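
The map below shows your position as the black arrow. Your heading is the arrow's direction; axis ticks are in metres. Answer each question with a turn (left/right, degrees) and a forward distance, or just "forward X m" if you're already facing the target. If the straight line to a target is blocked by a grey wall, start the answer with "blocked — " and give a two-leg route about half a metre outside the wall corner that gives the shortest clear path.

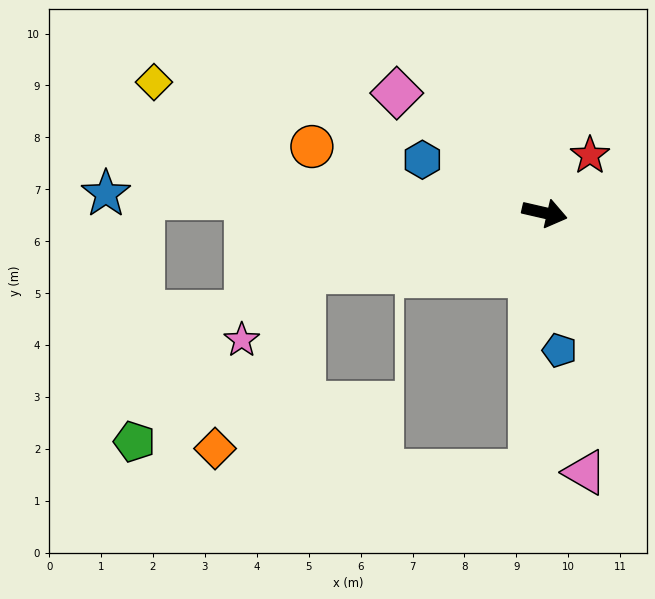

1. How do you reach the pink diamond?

turn left 154°, forward 3.7 m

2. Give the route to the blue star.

turn right 170°, forward 8.5 m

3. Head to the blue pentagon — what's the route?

turn right 71°, forward 2.7 m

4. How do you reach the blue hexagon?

turn left 169°, forward 2.6 m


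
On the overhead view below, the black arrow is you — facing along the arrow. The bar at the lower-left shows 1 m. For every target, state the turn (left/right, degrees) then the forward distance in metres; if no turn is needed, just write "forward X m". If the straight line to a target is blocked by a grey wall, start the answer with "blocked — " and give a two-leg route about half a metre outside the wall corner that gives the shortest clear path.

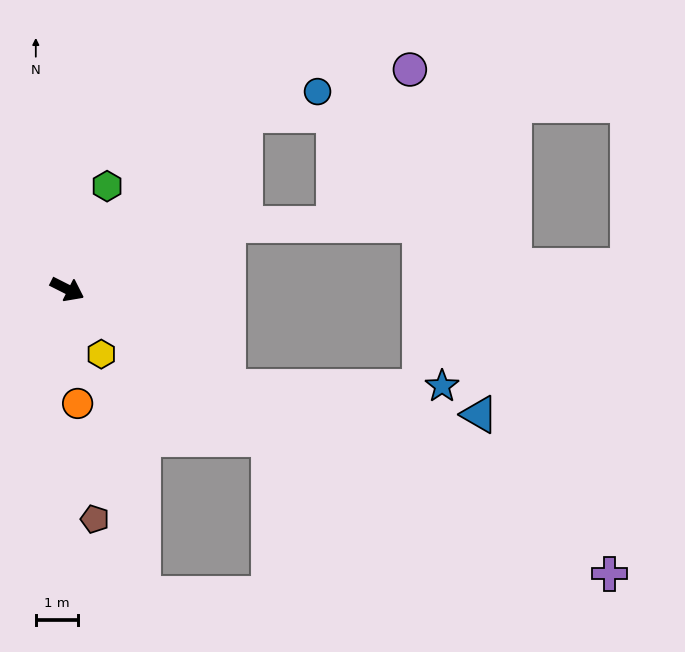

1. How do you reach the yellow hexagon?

turn right 36°, forward 1.7 m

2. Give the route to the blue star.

blocked — turn right 5°, forward 4.5 m, then turn left 32°, forward 5.1 m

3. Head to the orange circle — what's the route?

turn right 58°, forward 2.7 m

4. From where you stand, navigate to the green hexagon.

turn left 96°, forward 2.6 m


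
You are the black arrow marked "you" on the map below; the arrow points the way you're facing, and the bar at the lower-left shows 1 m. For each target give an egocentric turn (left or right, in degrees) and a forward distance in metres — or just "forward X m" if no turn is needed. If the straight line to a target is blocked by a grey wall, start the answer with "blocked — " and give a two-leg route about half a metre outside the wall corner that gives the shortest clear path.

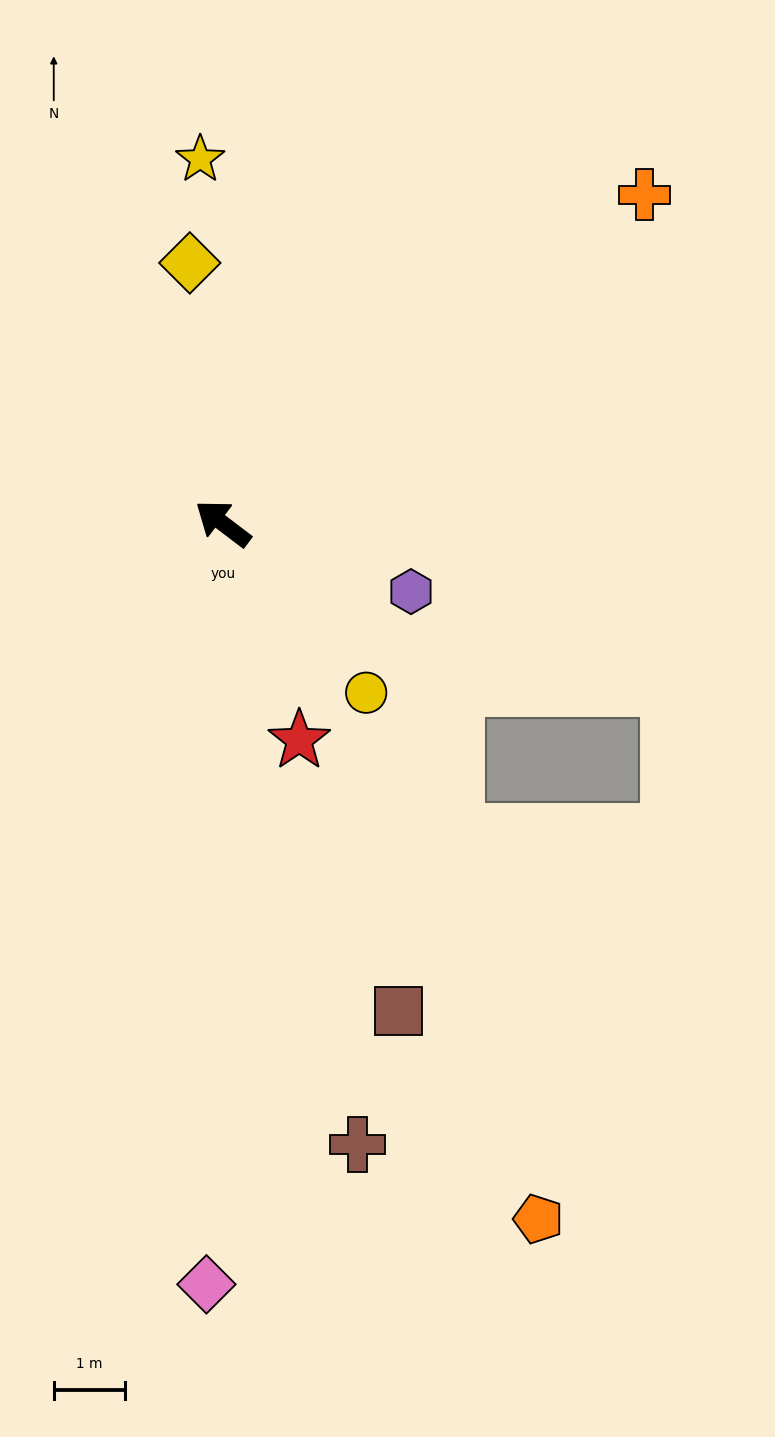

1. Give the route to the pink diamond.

turn left 126°, forward 10.7 m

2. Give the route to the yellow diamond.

turn right 46°, forward 3.7 m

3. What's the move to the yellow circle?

turn left 167°, forward 3.1 m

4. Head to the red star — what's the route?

turn left 147°, forward 3.2 m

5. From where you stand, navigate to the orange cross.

turn right 105°, forward 7.5 m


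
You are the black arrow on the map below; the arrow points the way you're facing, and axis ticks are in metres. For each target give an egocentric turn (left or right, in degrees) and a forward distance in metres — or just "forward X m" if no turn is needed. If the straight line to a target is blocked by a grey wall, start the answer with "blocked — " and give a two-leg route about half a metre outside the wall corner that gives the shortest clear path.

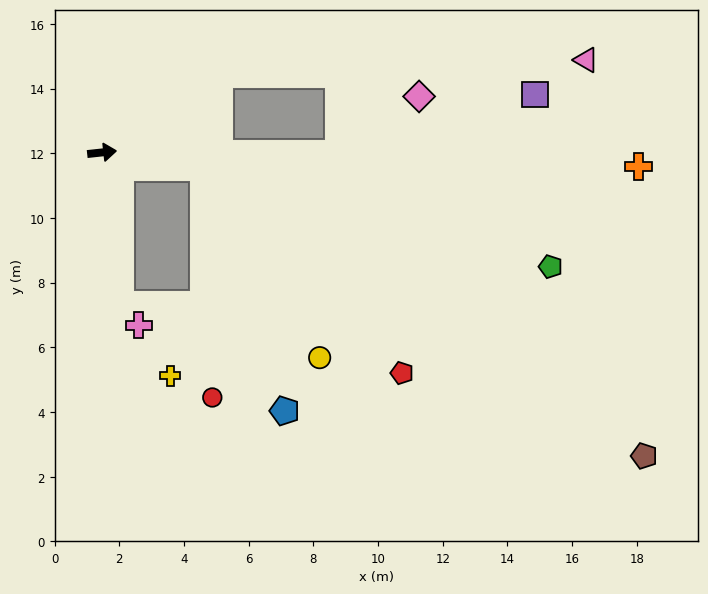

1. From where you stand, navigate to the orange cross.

turn right 8°, forward 16.6 m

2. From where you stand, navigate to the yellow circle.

blocked — turn right 15°, forward 3.2 m, then turn right 50°, forward 6.9 m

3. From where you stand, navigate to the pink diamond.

blocked — turn right 7°, forward 7.3 m, then turn left 36°, forward 3.1 m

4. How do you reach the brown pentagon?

blocked — turn right 15°, forward 3.2 m, then turn right 24°, forward 16.3 m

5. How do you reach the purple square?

blocked — turn right 7°, forward 7.3 m, then turn left 18°, forward 6.3 m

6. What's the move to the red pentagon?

blocked — turn right 15°, forward 3.2 m, then turn right 37°, forward 8.8 m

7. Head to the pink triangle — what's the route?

blocked — turn left 27°, forward 4.4 m, then turn right 31°, forward 11.3 m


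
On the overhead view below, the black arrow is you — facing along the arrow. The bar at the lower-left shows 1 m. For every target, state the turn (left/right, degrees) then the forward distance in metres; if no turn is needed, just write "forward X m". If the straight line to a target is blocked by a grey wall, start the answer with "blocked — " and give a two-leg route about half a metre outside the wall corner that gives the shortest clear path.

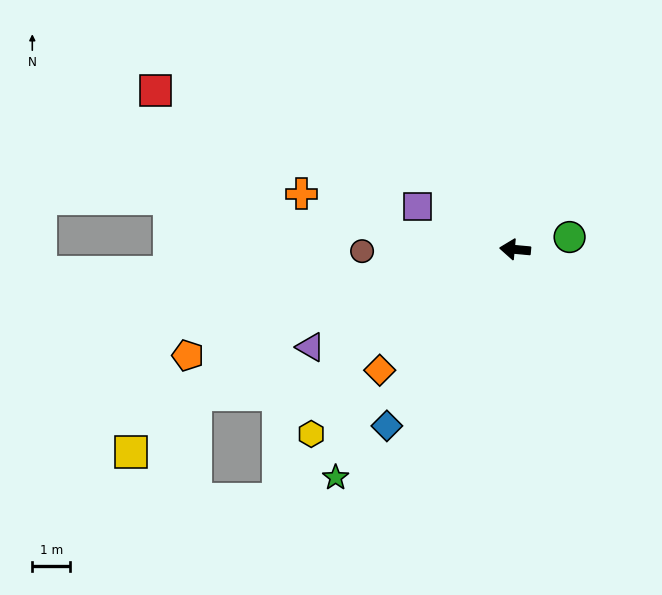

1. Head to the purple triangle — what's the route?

turn left 31°, forward 6.0 m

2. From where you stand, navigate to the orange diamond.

turn left 47°, forward 4.8 m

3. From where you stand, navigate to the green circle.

turn right 162°, forward 1.5 m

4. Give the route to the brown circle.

turn left 6°, forward 4.0 m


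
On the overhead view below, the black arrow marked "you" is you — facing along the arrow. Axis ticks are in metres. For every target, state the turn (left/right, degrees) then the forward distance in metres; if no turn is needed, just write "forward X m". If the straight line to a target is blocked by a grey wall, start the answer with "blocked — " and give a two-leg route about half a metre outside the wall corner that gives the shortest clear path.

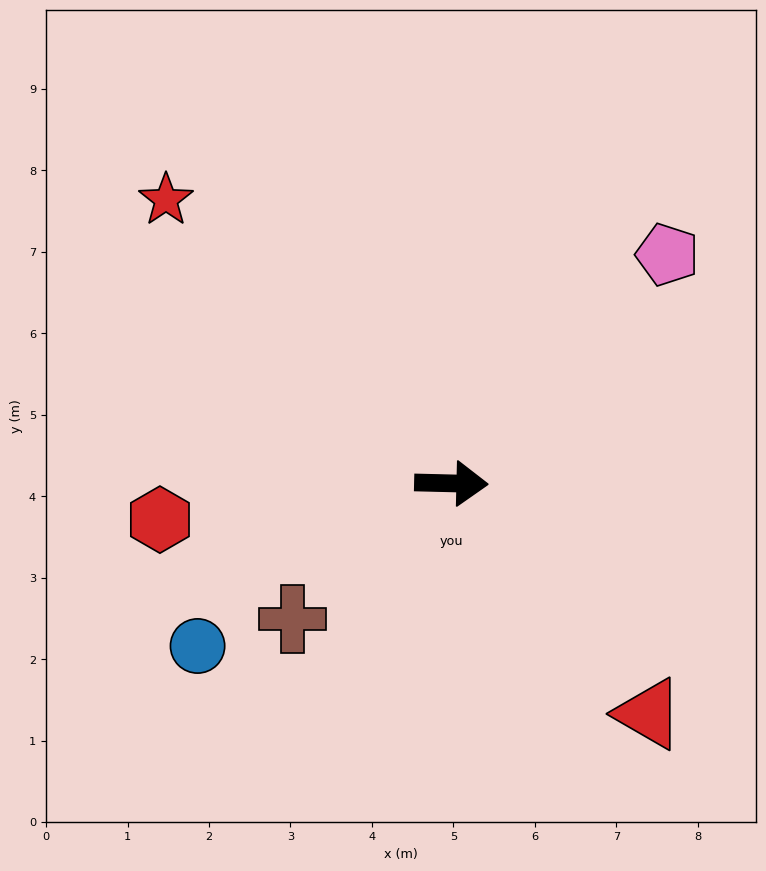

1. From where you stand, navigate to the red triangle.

turn right 48°, forward 3.7 m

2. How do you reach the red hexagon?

turn right 172°, forward 3.6 m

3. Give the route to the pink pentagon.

turn left 48°, forward 3.9 m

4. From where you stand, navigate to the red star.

turn left 137°, forward 4.9 m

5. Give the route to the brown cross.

turn right 138°, forward 2.6 m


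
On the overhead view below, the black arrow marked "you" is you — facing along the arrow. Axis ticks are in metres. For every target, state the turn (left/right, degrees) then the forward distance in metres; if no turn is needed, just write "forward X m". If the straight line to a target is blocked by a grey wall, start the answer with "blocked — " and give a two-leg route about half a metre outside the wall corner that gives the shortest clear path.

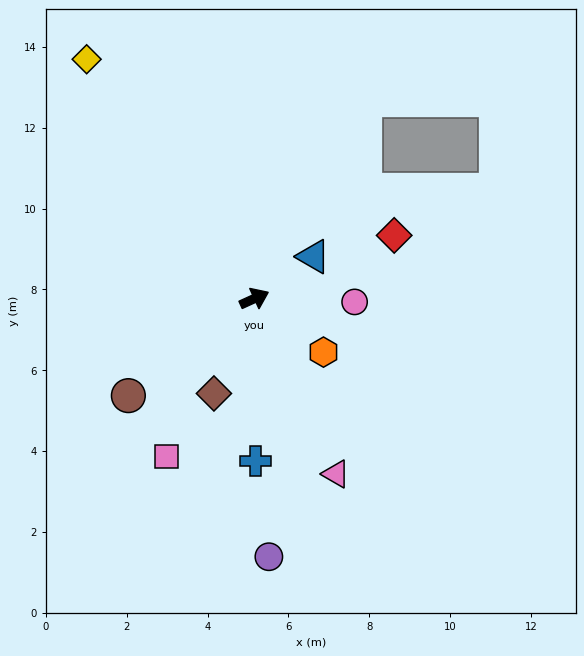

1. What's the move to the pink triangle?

turn right 90°, forward 4.8 m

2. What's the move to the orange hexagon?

turn right 62°, forward 2.2 m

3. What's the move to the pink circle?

turn right 26°, forward 2.5 m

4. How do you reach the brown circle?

turn right 167°, forward 3.9 m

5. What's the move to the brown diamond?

turn right 138°, forward 2.6 m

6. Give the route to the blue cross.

turn right 114°, forward 4.0 m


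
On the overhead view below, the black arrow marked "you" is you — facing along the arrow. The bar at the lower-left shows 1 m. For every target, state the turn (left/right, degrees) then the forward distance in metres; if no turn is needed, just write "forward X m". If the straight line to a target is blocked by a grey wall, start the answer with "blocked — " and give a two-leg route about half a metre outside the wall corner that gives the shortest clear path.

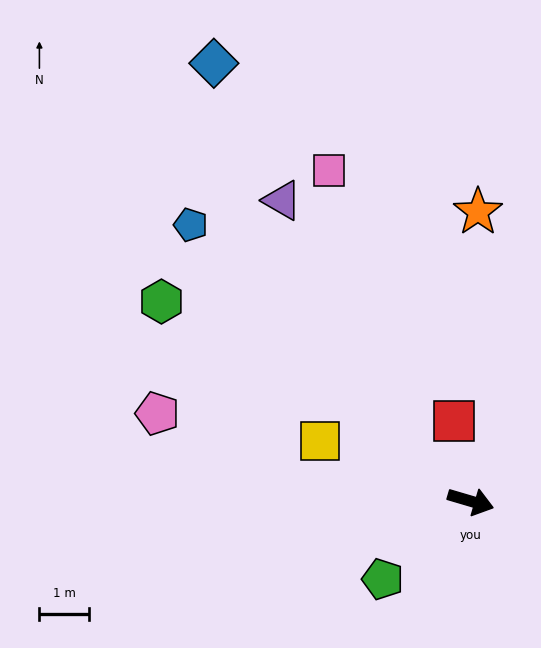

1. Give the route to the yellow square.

turn left 175°, forward 3.3 m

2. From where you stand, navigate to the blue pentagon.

turn left 152°, forward 7.9 m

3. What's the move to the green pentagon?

turn right 122°, forward 2.4 m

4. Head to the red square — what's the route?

turn left 118°, forward 1.6 m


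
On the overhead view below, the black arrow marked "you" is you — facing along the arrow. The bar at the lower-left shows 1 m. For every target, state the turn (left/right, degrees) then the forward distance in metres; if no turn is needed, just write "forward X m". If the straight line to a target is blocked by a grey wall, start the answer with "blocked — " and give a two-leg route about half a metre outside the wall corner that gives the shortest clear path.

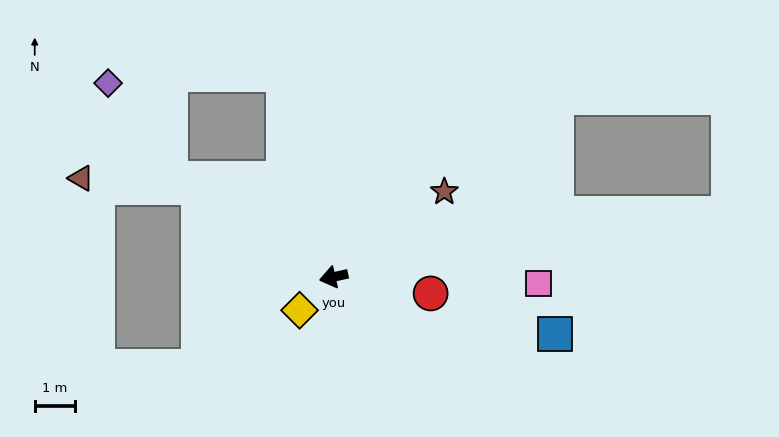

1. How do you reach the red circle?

turn left 158°, forward 2.4 m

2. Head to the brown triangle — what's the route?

blocked — turn right 46°, forward 4.0 m, then turn left 29°, forward 2.9 m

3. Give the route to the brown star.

turn right 155°, forward 3.5 m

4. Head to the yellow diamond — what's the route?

turn left 32°, forward 1.2 m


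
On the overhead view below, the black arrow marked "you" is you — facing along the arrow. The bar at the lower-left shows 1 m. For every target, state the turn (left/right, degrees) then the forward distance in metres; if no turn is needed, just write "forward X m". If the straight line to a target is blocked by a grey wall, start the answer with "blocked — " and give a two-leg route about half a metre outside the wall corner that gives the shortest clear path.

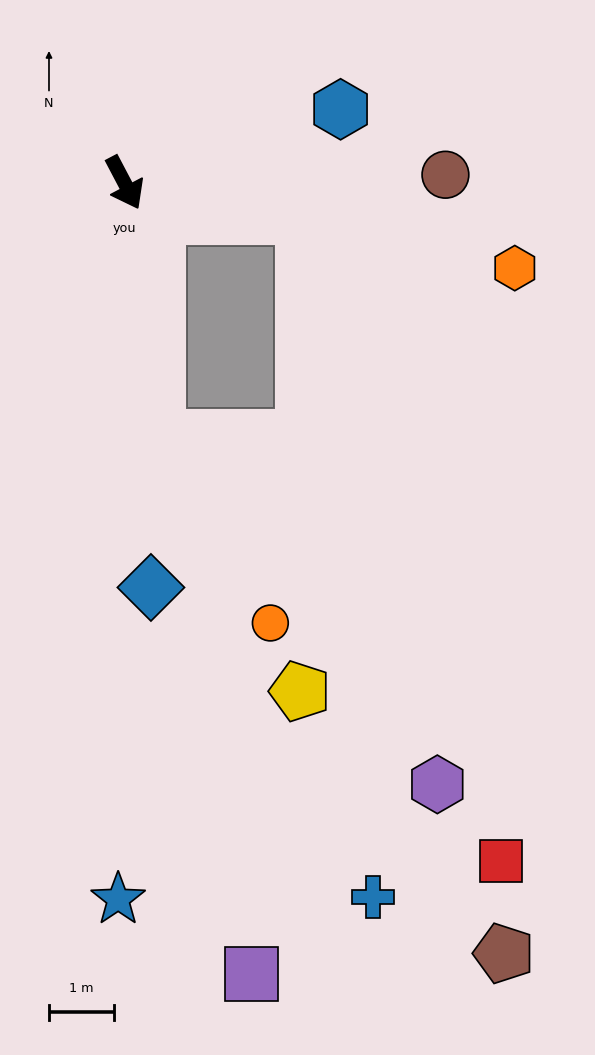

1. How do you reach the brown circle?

turn left 64°, forward 5.0 m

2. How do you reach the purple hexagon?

blocked — turn right 20°, forward 4.0 m, then turn left 31°, forward 6.9 m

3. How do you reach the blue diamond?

turn right 24°, forward 6.3 m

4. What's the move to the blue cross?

blocked — turn left 51°, forward 2.8 m, then turn right 73°, forward 10.6 m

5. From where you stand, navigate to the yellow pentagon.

blocked — turn left 51°, forward 2.8 m, then turn right 79°, forward 7.3 m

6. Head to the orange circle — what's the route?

blocked — turn right 20°, forward 4.0 m, then turn left 23°, forward 3.4 m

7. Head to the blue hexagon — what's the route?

turn left 81°, forward 3.5 m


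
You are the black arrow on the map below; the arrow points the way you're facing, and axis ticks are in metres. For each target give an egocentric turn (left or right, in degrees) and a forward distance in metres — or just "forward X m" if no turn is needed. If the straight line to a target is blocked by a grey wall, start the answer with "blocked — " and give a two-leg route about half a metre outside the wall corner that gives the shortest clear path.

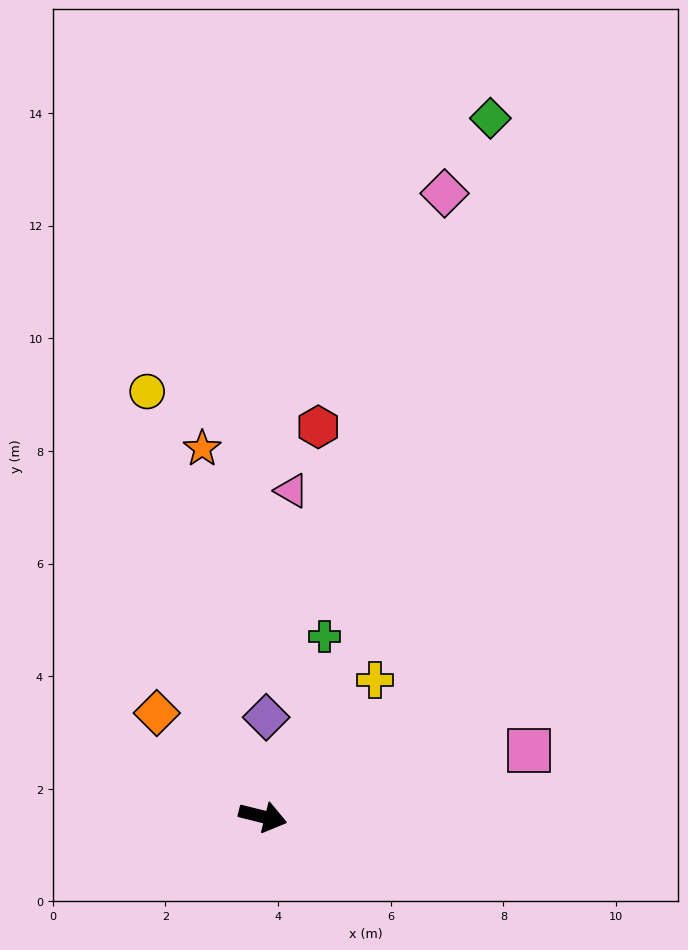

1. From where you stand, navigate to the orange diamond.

turn left 150°, forward 2.6 m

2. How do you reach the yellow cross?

turn left 65°, forward 3.1 m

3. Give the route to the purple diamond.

turn left 102°, forward 1.8 m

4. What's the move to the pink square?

turn left 28°, forward 4.9 m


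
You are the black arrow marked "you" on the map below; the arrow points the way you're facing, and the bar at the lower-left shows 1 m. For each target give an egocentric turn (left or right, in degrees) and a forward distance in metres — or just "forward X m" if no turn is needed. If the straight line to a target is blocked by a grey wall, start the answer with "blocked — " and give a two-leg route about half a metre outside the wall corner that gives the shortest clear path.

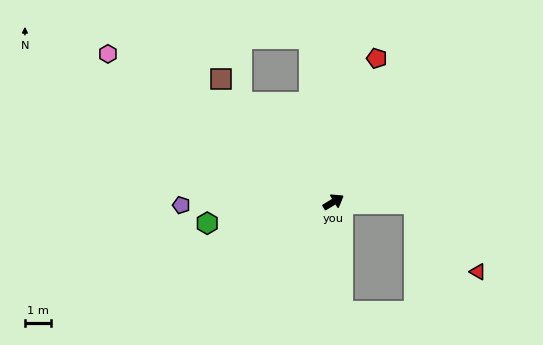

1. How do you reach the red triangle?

blocked — turn right 32°, forward 3.1 m, then turn right 47°, forward 3.5 m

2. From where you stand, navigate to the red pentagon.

turn left 42°, forward 5.7 m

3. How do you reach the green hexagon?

turn left 158°, forward 4.9 m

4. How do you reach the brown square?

turn left 101°, forward 6.3 m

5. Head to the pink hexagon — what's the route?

turn left 115°, forward 10.3 m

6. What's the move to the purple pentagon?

turn left 150°, forward 5.8 m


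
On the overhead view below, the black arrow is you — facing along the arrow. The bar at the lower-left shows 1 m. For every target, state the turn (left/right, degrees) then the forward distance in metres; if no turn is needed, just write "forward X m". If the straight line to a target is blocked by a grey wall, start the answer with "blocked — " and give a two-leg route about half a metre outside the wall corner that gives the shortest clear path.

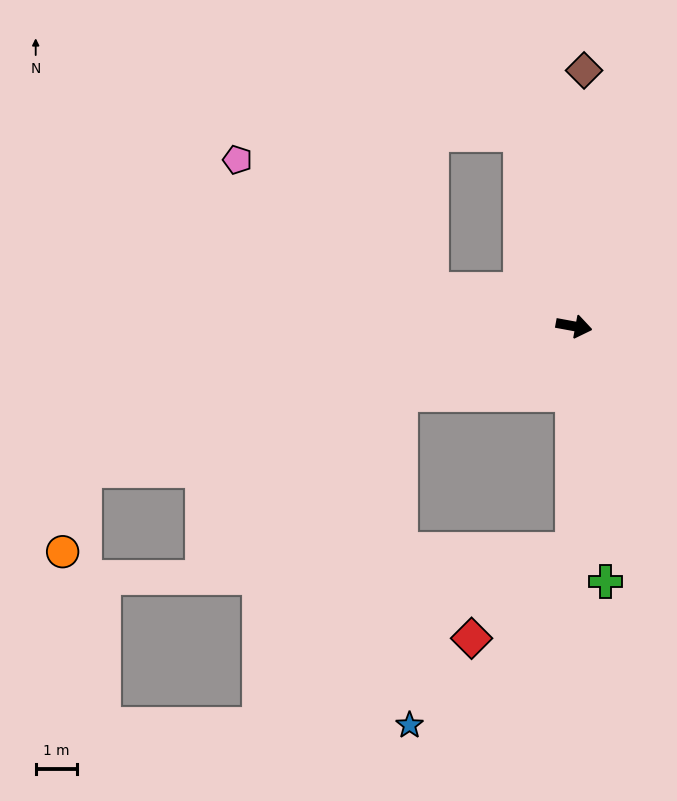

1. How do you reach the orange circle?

blocked — turn right 153°, forward 12.4 m, then turn left 58°, forward 2.0 m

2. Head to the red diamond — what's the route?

blocked — turn right 80°, forward 5.4 m, then turn right 48°, forward 3.3 m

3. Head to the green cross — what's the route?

turn right 72°, forward 6.2 m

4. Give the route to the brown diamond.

turn left 98°, forward 6.2 m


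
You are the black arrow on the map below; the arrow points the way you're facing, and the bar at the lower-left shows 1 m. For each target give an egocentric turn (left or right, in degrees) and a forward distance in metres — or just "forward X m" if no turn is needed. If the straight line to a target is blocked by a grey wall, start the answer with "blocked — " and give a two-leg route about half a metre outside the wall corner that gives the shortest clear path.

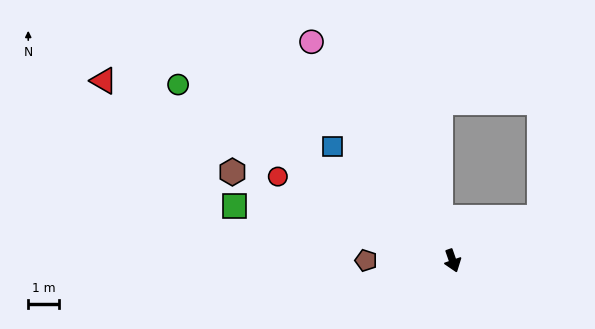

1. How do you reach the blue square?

turn right 153°, forward 5.4 m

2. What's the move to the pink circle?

turn right 166°, forward 8.5 m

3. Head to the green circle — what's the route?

turn right 142°, forward 10.6 m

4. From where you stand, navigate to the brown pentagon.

turn right 109°, forward 2.8 m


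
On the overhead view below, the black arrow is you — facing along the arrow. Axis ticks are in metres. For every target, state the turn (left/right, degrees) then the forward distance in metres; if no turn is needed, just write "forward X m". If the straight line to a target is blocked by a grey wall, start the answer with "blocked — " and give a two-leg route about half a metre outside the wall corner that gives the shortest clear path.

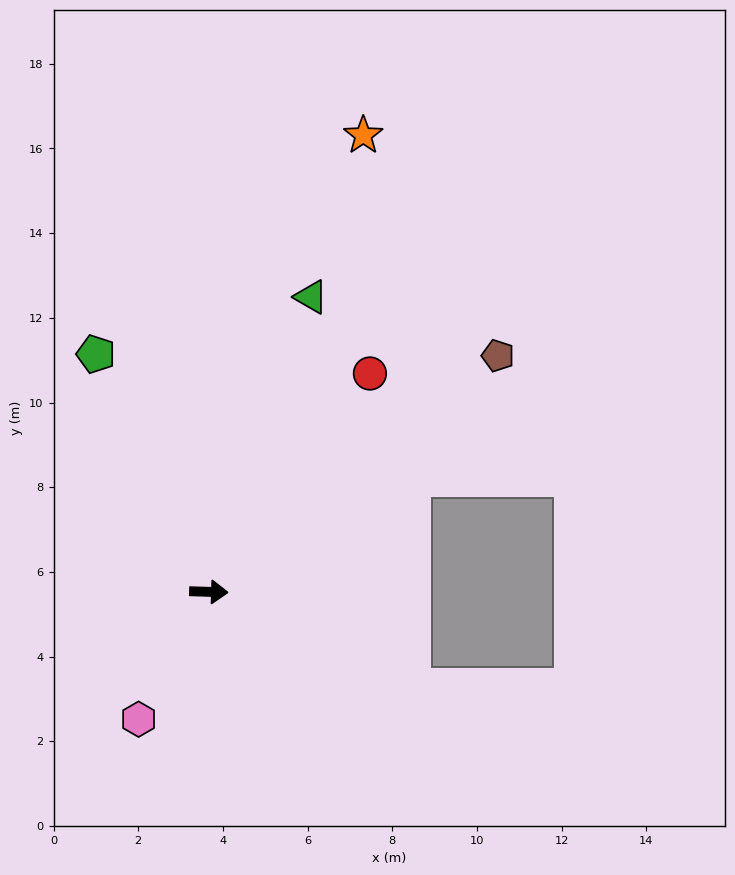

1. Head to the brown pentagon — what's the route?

turn left 41°, forward 8.8 m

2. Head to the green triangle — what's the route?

turn left 73°, forward 7.4 m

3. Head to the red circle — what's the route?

turn left 55°, forward 6.4 m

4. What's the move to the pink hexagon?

turn right 117°, forward 3.4 m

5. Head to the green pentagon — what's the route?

turn left 117°, forward 6.2 m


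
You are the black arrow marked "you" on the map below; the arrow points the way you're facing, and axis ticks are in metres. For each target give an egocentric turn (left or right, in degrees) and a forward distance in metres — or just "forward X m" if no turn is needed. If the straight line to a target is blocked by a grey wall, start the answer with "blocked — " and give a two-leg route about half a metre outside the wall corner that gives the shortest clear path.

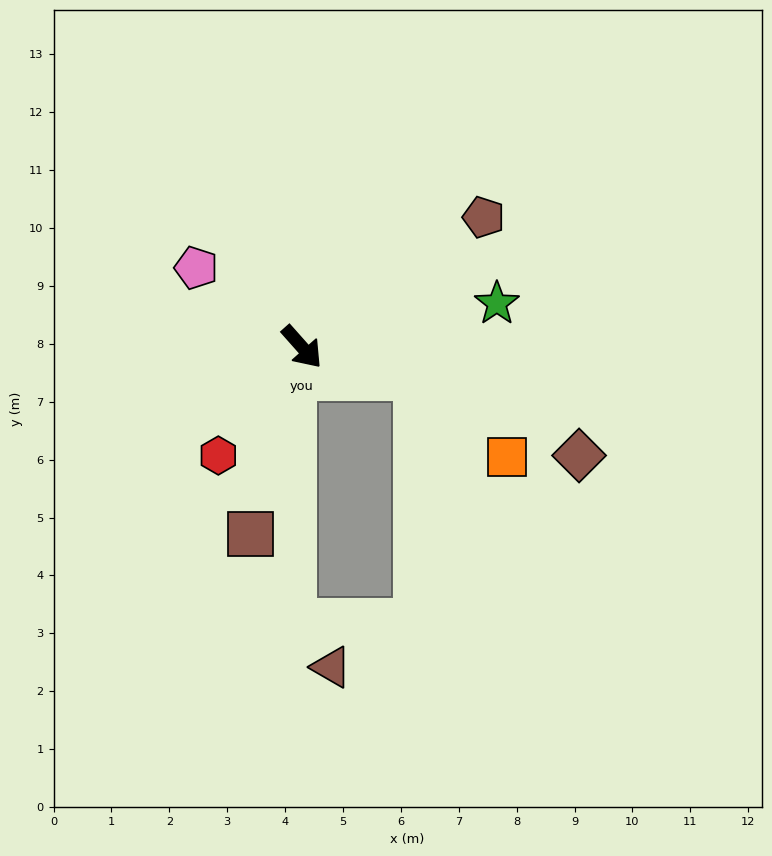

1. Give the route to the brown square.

turn right 57°, forward 3.3 m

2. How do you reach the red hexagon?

turn right 79°, forward 2.4 m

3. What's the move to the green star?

turn left 61°, forward 3.4 m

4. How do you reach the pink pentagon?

turn right 168°, forward 2.3 m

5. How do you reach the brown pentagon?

turn left 84°, forward 3.9 m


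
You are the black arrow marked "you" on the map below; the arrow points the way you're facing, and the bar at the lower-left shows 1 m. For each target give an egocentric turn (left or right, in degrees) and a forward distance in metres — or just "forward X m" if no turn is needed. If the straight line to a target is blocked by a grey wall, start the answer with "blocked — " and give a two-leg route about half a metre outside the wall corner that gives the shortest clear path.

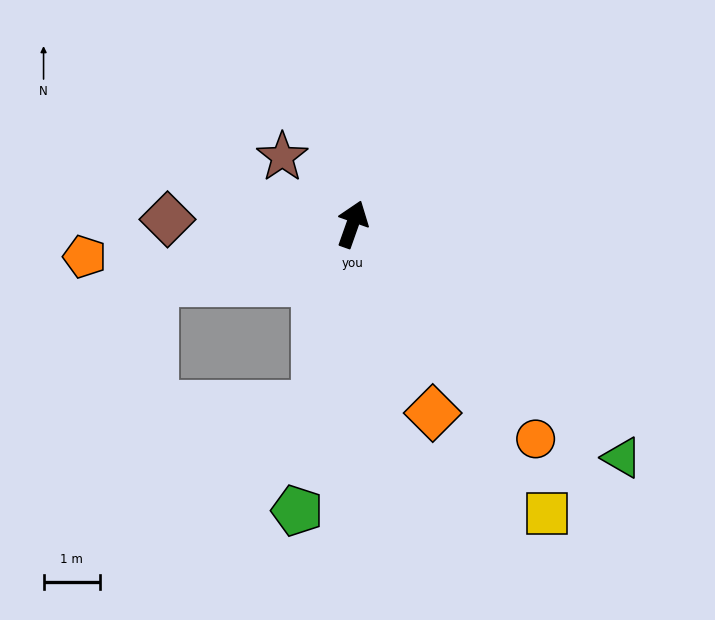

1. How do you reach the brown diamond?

turn left 108°, forward 3.3 m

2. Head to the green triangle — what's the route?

turn right 111°, forward 6.3 m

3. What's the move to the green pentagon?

turn right 171°, forward 5.1 m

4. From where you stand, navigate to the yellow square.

turn right 127°, forward 6.1 m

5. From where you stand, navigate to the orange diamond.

turn right 138°, forward 3.6 m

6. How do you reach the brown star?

turn left 66°, forward 1.7 m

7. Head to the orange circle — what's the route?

turn right 120°, forward 5.0 m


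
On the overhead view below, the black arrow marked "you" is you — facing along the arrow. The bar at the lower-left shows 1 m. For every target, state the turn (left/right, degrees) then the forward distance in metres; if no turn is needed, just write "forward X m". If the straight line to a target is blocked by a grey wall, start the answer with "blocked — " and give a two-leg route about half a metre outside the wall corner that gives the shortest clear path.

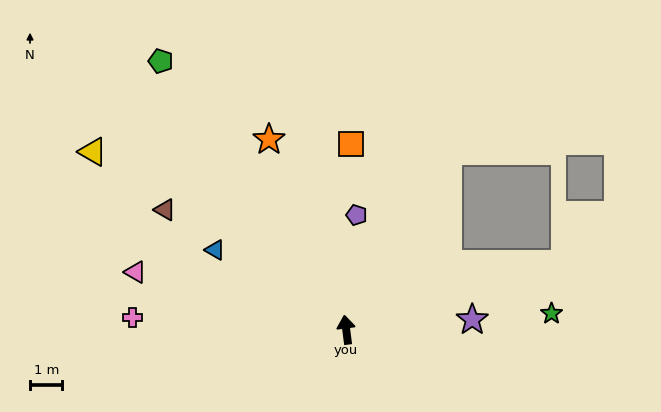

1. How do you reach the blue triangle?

turn left 51°, forward 4.7 m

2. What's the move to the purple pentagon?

turn right 13°, forward 3.5 m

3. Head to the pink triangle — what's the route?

turn left 67°, forward 6.7 m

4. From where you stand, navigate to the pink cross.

turn left 79°, forward 6.6 m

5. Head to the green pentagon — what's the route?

turn left 27°, forward 10.1 m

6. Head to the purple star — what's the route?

turn right 93°, forward 3.9 m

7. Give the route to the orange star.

turn left 15°, forward 6.3 m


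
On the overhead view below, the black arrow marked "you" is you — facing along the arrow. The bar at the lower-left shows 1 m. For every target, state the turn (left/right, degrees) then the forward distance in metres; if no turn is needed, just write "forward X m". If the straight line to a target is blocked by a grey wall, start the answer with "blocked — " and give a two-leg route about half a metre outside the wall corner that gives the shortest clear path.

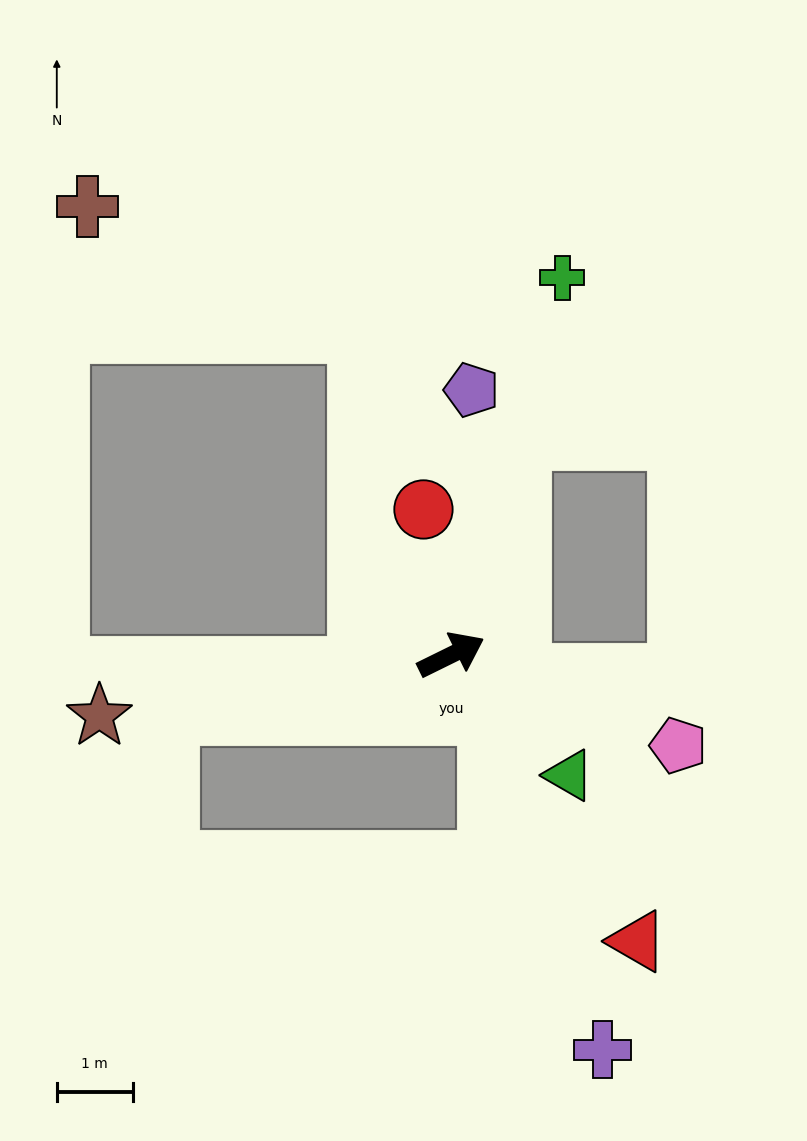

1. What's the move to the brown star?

turn left 164°, forward 4.7 m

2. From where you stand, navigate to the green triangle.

turn right 72°, forward 2.2 m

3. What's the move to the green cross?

turn left 47°, forward 5.2 m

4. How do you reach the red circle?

turn left 75°, forward 1.9 m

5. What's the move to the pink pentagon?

turn right 48°, forward 3.2 m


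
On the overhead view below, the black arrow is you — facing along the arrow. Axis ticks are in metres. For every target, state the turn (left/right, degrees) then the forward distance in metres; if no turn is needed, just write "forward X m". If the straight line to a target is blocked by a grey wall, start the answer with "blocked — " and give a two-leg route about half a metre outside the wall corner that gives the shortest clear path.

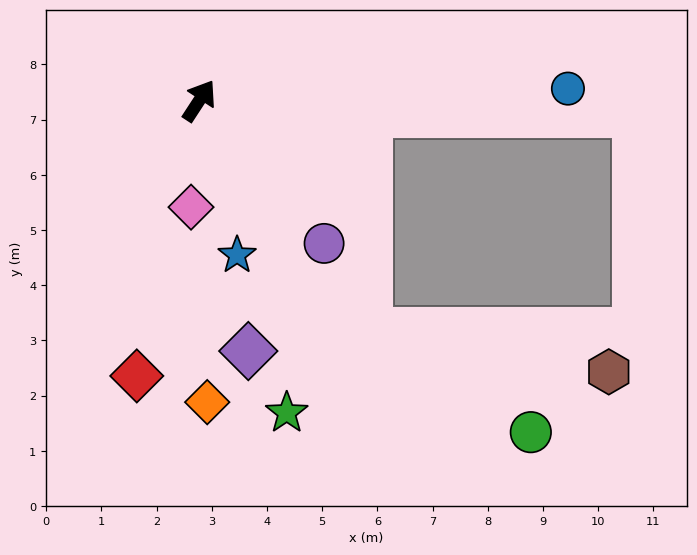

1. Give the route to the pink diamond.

turn right 151°, forward 1.9 m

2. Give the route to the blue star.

turn right 133°, forward 2.9 m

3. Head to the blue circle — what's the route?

turn right 55°, forward 6.7 m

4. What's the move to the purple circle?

turn right 106°, forward 3.4 m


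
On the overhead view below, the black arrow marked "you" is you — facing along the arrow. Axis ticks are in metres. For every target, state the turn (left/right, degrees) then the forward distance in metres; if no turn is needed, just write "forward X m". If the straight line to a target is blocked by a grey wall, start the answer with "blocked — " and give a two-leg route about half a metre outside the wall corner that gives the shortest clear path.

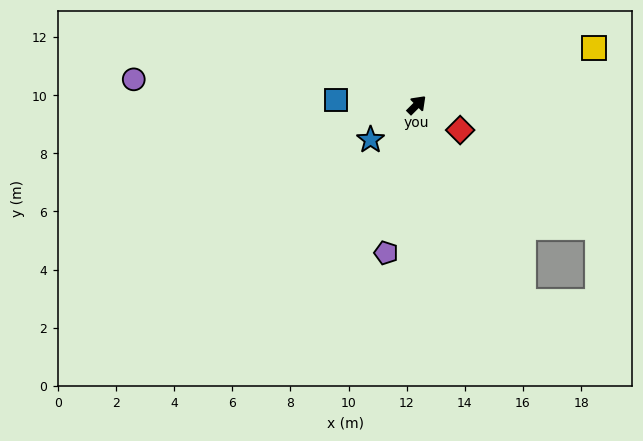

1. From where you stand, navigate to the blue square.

turn left 132°, forward 2.8 m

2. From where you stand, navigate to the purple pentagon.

turn right 147°, forward 5.2 m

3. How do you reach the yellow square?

turn right 27°, forward 6.4 m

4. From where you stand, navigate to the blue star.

turn left 172°, forward 2.0 m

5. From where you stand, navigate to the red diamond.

turn right 75°, forward 1.7 m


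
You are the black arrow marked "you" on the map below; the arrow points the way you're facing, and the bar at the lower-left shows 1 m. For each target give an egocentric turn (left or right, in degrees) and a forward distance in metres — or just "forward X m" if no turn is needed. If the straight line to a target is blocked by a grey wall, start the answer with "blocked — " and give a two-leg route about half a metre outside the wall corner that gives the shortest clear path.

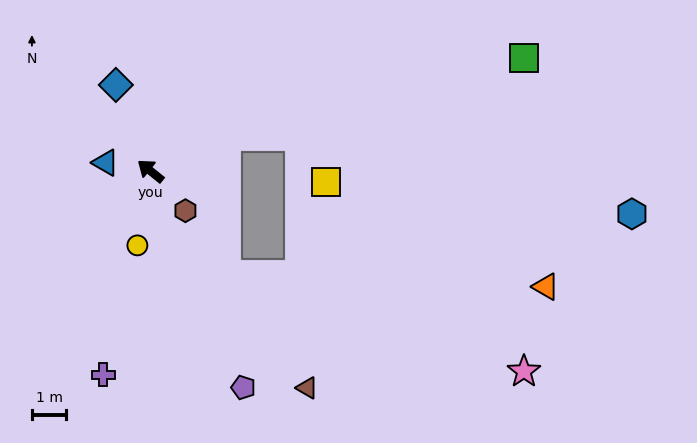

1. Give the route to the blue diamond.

turn right 29°, forward 2.7 m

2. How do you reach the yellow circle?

turn left 119°, forward 2.2 m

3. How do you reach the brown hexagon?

turn left 170°, forward 1.5 m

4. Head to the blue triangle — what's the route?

turn left 28°, forward 1.3 m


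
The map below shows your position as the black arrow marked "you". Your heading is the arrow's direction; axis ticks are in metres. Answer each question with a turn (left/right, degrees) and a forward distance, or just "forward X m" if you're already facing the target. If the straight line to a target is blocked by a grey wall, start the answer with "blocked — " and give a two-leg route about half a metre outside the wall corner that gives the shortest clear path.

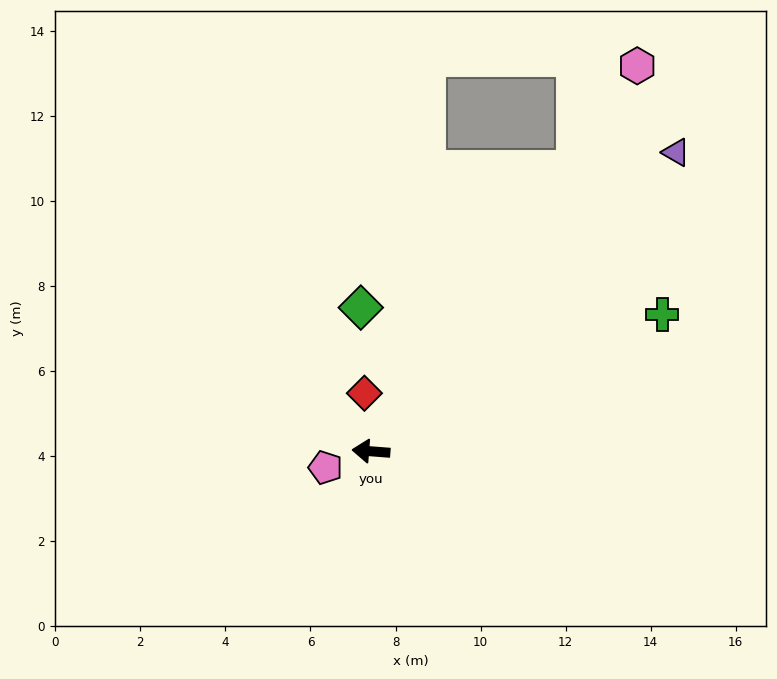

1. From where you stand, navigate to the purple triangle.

turn right 131°, forward 10.0 m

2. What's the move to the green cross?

turn right 150°, forward 7.6 m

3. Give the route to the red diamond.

turn right 79°, forward 1.4 m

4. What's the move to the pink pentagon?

turn left 24°, forward 1.1 m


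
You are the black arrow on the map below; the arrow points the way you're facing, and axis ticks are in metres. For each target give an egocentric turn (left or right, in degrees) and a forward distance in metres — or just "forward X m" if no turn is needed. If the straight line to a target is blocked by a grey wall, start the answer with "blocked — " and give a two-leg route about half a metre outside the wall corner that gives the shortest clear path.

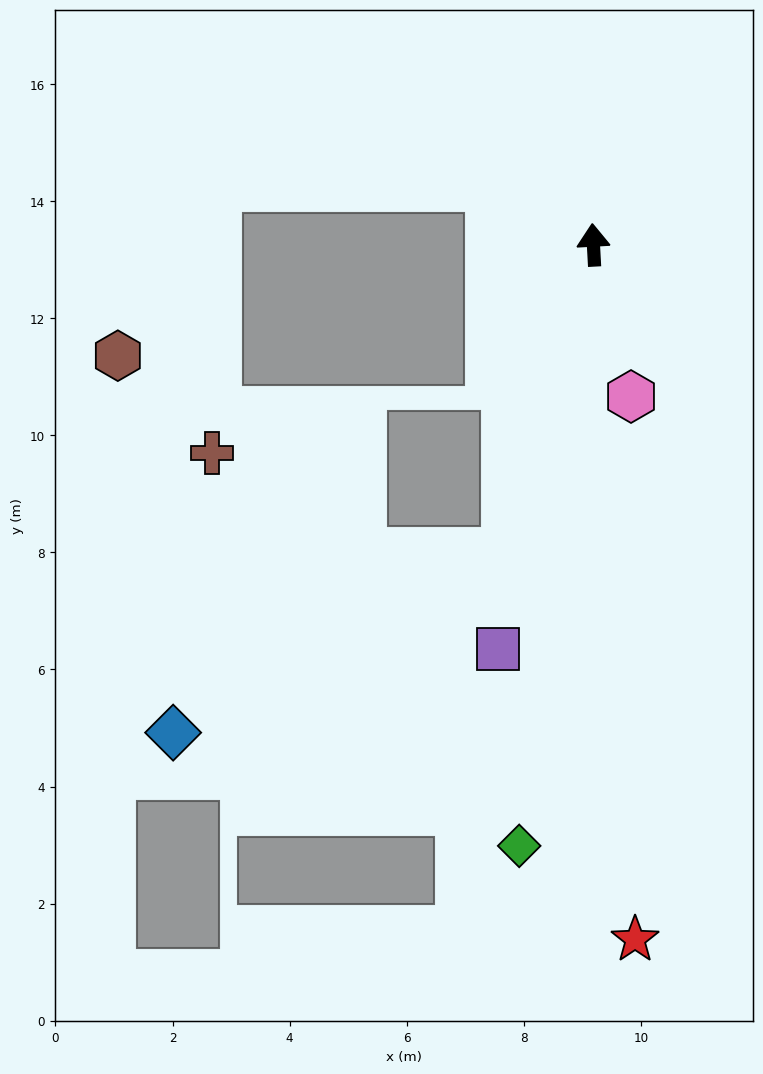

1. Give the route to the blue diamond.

blocked — turn left 161°, forward 5.4 m, then turn right 46°, forward 6.5 m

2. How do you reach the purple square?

turn left 164°, forward 7.1 m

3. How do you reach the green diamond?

turn left 170°, forward 10.3 m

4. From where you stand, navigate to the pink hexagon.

turn right 169°, forward 2.7 m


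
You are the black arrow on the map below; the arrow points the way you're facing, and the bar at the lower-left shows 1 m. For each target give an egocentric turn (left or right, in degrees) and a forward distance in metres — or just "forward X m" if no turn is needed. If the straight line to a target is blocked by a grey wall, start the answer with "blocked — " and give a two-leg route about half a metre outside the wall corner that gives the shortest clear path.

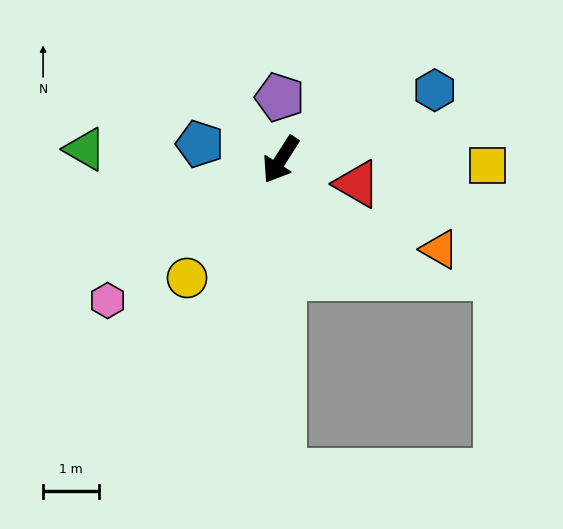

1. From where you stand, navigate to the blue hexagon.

turn left 147°, forward 3.0 m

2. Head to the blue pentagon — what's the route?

turn right 68°, forward 1.5 m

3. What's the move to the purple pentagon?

turn right 146°, forward 1.1 m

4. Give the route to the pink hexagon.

turn right 18°, forward 4.0 m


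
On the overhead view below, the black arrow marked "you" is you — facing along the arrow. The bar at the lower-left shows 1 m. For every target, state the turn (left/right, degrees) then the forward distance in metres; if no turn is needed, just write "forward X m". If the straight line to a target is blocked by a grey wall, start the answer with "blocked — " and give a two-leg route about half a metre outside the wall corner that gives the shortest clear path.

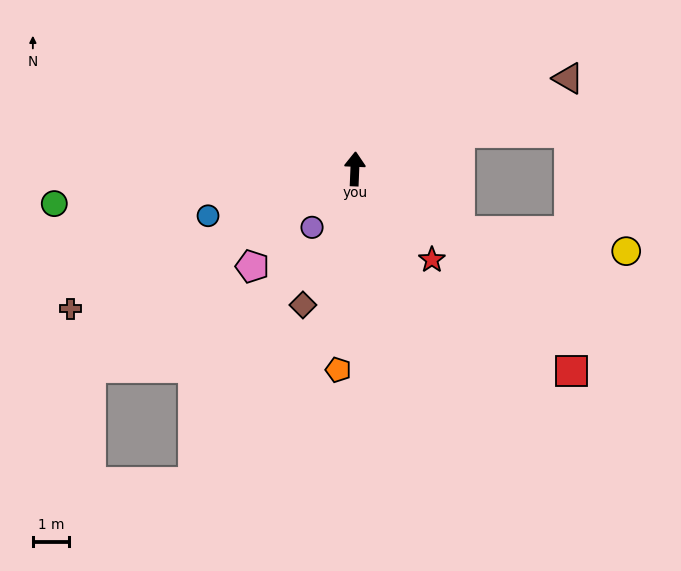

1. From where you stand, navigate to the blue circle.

turn left 110°, forward 4.2 m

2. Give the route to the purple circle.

turn left 146°, forward 2.0 m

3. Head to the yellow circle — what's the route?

blocked — turn right 118°, forward 3.3 m, then turn left 24°, forward 4.6 m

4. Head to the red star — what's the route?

turn right 137°, forward 3.3 m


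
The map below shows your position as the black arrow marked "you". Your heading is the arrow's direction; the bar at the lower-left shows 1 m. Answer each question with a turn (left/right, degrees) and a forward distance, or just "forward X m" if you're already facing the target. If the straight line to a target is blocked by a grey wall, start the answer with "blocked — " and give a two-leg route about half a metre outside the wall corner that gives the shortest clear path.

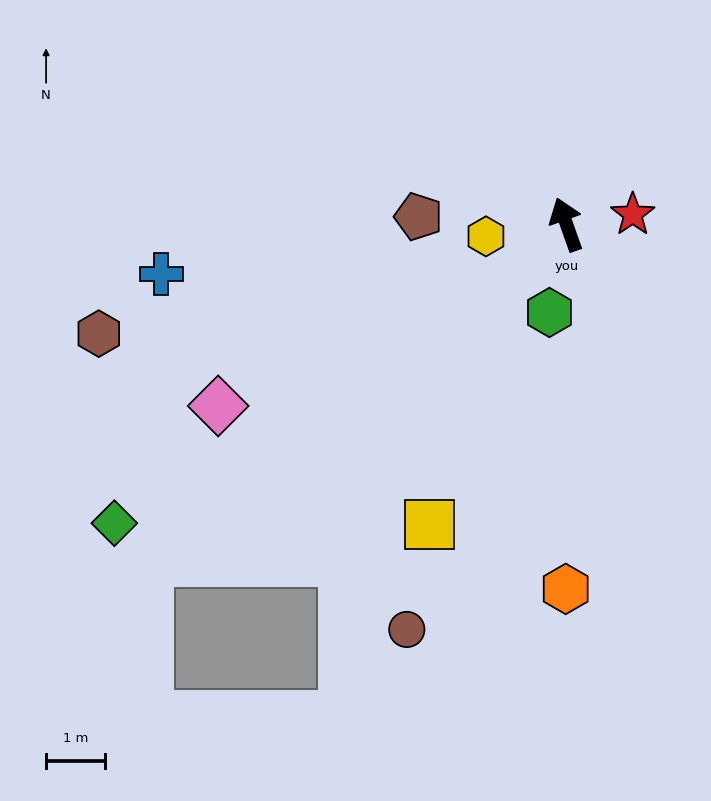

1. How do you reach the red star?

turn right 101°, forward 1.1 m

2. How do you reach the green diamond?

turn left 104°, forward 9.1 m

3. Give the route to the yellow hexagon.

turn left 79°, forward 1.4 m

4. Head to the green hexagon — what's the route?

turn left 149°, forward 1.5 m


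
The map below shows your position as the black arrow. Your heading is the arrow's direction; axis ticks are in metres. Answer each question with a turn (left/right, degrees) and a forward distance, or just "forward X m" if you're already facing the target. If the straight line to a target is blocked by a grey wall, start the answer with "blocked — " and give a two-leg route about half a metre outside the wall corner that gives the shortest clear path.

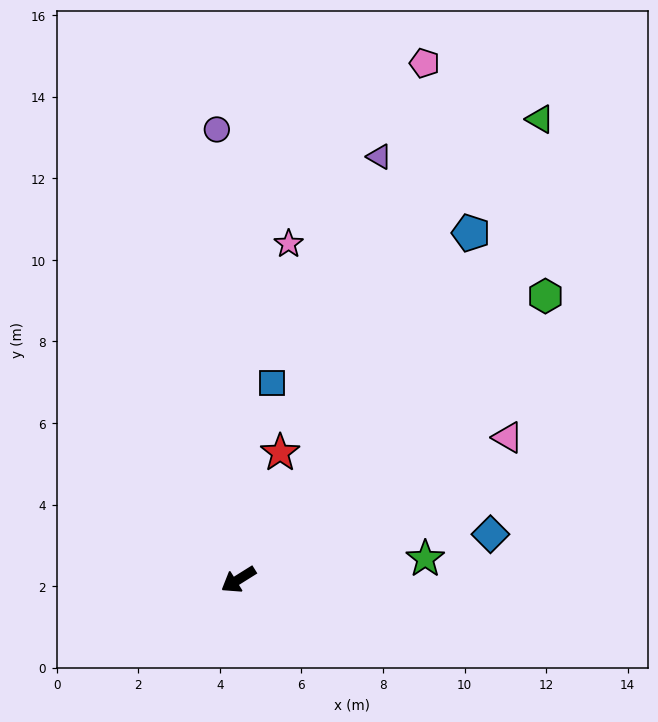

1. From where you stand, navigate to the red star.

turn right 140°, forward 3.3 m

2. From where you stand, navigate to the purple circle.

turn right 119°, forward 11.0 m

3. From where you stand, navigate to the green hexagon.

turn right 169°, forward 10.2 m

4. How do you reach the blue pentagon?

turn right 156°, forward 10.2 m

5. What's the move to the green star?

turn left 154°, forward 4.6 m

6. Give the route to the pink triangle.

turn left 176°, forward 7.5 m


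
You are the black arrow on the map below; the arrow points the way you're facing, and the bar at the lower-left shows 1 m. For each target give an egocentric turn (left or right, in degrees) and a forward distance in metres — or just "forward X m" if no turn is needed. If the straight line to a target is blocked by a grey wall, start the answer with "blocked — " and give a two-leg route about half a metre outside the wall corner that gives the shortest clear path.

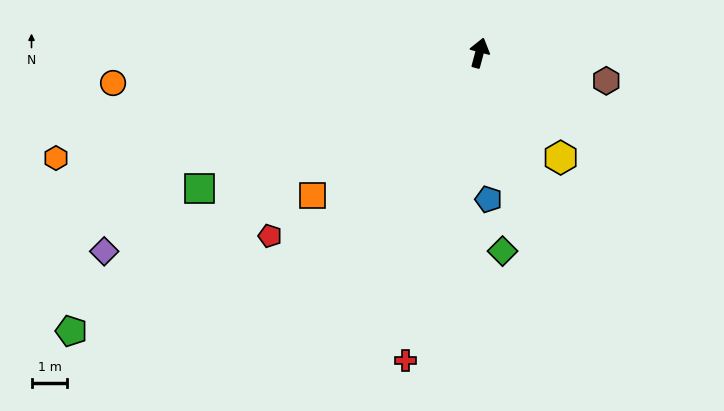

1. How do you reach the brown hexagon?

turn right 87°, forward 3.6 m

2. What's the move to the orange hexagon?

turn left 119°, forward 12.1 m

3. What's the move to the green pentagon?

turn left 139°, forward 13.7 m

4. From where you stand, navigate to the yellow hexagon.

turn right 127°, forward 3.7 m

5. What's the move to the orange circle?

turn left 110°, forward 10.2 m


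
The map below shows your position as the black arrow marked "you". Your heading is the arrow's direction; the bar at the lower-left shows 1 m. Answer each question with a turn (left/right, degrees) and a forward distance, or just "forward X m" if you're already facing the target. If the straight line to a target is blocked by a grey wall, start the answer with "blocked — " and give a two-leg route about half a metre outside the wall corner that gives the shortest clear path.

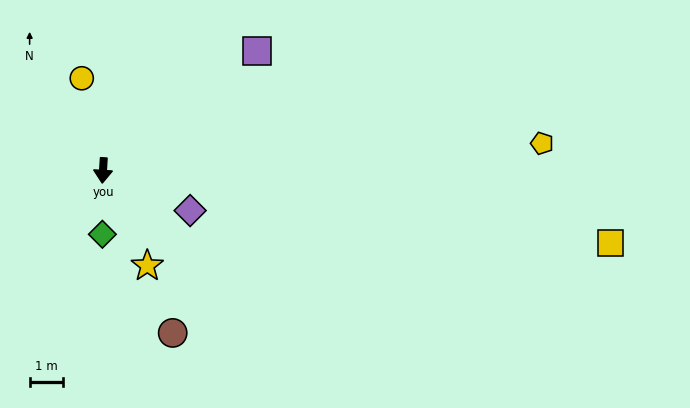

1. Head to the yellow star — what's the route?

turn left 28°, forward 3.1 m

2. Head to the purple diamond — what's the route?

turn left 69°, forward 2.8 m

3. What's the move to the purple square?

turn left 131°, forward 5.8 m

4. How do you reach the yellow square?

turn left 85°, forward 15.2 m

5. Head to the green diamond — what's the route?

turn left 3°, forward 1.9 m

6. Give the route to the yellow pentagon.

turn left 97°, forward 13.1 m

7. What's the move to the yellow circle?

turn right 164°, forward 2.8 m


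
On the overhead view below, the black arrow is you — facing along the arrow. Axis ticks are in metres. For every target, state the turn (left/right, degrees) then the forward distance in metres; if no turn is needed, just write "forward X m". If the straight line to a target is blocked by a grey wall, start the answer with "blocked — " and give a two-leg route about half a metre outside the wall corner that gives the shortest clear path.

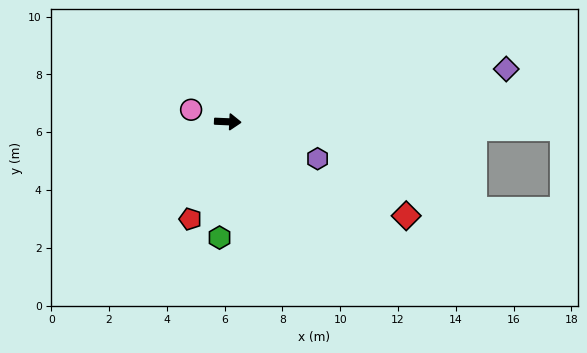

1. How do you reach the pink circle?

turn left 164°, forward 1.3 m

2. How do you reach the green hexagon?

turn right 92°, forward 4.0 m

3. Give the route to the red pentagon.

turn right 109°, forward 3.6 m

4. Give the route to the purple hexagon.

turn right 20°, forward 3.4 m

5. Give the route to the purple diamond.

turn left 13°, forward 9.8 m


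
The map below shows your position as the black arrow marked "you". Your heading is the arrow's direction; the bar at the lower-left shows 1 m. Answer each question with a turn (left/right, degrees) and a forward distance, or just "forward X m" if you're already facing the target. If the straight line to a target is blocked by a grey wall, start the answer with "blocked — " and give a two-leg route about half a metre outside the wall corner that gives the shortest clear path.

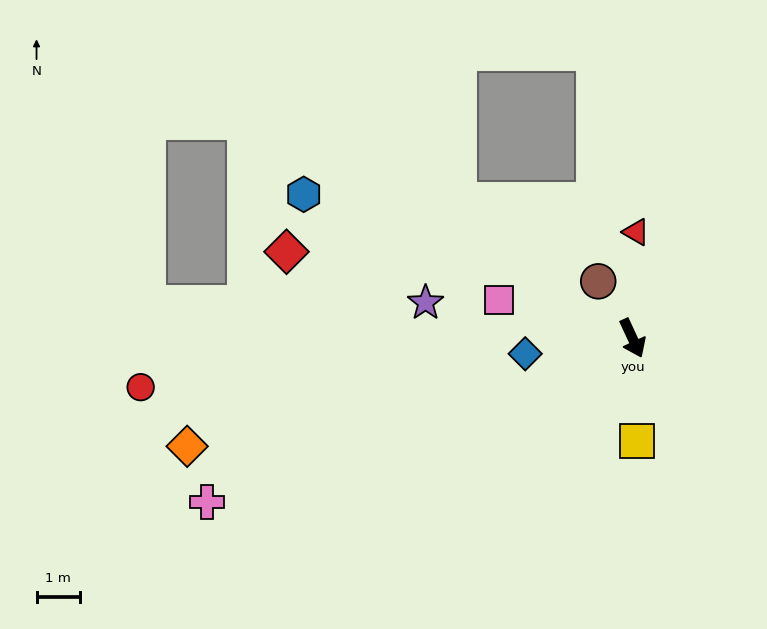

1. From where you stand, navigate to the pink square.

turn right 131°, forward 3.2 m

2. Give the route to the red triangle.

turn left 153°, forward 2.5 m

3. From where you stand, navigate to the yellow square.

turn right 22°, forward 2.4 m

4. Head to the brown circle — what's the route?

turn right 174°, forward 1.5 m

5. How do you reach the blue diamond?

turn right 107°, forward 2.5 m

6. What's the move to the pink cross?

turn right 94°, forward 10.6 m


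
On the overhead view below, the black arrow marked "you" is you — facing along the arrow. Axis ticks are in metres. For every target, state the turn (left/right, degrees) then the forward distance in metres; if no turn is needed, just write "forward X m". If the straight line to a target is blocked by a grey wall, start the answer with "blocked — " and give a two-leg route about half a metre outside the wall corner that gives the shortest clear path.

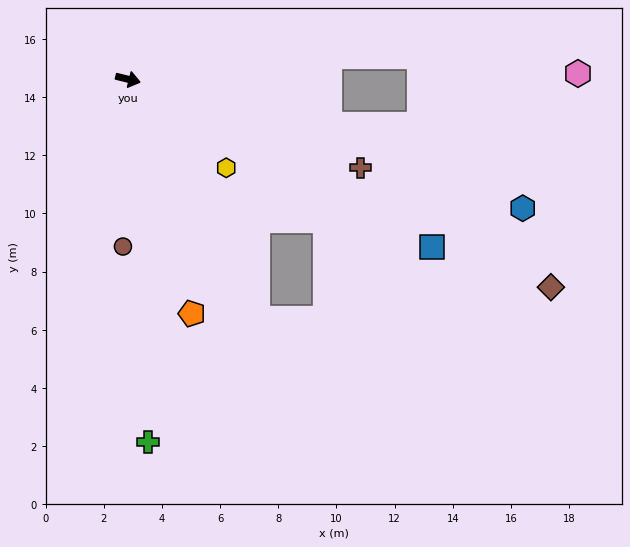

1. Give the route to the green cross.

turn right 73°, forward 12.5 m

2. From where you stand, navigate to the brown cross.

turn right 7°, forward 8.6 m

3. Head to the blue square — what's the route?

turn right 15°, forward 11.9 m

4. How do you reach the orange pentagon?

turn right 61°, forward 8.4 m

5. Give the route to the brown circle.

turn right 78°, forward 5.8 m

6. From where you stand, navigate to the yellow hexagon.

turn right 28°, forward 4.5 m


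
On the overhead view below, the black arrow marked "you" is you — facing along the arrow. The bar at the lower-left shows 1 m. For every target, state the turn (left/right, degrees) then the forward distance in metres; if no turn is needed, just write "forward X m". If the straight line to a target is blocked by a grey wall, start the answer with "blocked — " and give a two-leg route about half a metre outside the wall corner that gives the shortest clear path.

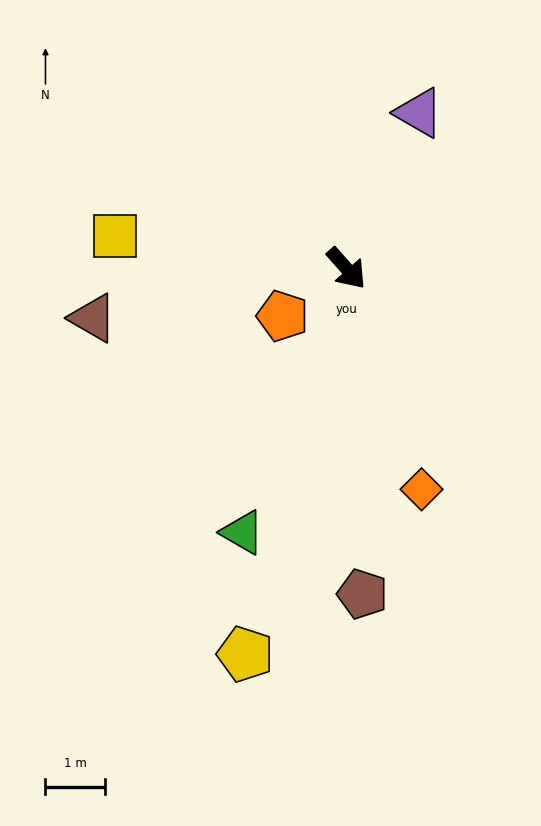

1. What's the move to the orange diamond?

turn right 23°, forward 3.9 m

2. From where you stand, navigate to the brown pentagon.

turn right 39°, forward 5.4 m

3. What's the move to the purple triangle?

turn left 114°, forward 2.9 m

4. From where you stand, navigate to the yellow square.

turn right 139°, forward 3.9 m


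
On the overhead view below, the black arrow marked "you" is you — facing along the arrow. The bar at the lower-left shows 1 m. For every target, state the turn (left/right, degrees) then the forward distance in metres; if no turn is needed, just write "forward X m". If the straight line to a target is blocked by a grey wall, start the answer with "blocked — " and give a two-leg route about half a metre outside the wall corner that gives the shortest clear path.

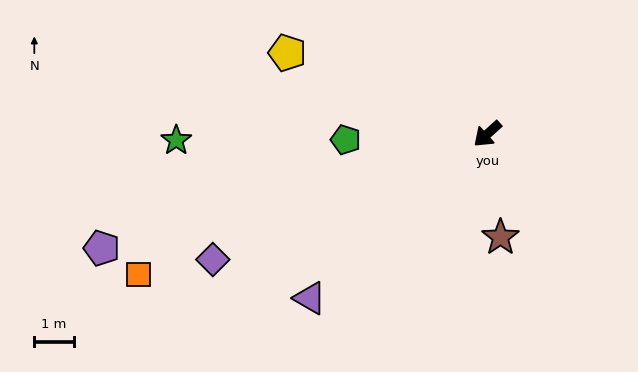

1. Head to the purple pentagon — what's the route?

turn right 25°, forward 10.2 m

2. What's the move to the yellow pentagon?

turn right 64°, forward 5.5 m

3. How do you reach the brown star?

turn left 55°, forward 2.6 m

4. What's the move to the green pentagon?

turn right 40°, forward 3.6 m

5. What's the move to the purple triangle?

forward 6.1 m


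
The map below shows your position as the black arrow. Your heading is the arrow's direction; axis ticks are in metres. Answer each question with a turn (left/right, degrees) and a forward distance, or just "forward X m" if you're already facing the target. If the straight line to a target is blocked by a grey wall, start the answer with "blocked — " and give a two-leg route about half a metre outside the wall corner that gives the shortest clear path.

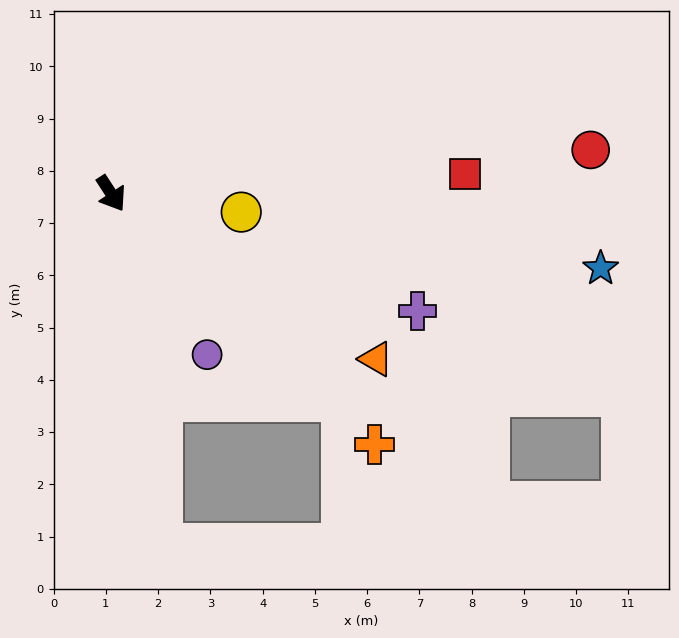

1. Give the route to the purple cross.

turn left 36°, forward 6.3 m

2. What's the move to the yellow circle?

turn left 49°, forward 2.5 m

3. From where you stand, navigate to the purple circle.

turn right 2°, forward 3.6 m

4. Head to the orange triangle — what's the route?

turn left 25°, forward 6.0 m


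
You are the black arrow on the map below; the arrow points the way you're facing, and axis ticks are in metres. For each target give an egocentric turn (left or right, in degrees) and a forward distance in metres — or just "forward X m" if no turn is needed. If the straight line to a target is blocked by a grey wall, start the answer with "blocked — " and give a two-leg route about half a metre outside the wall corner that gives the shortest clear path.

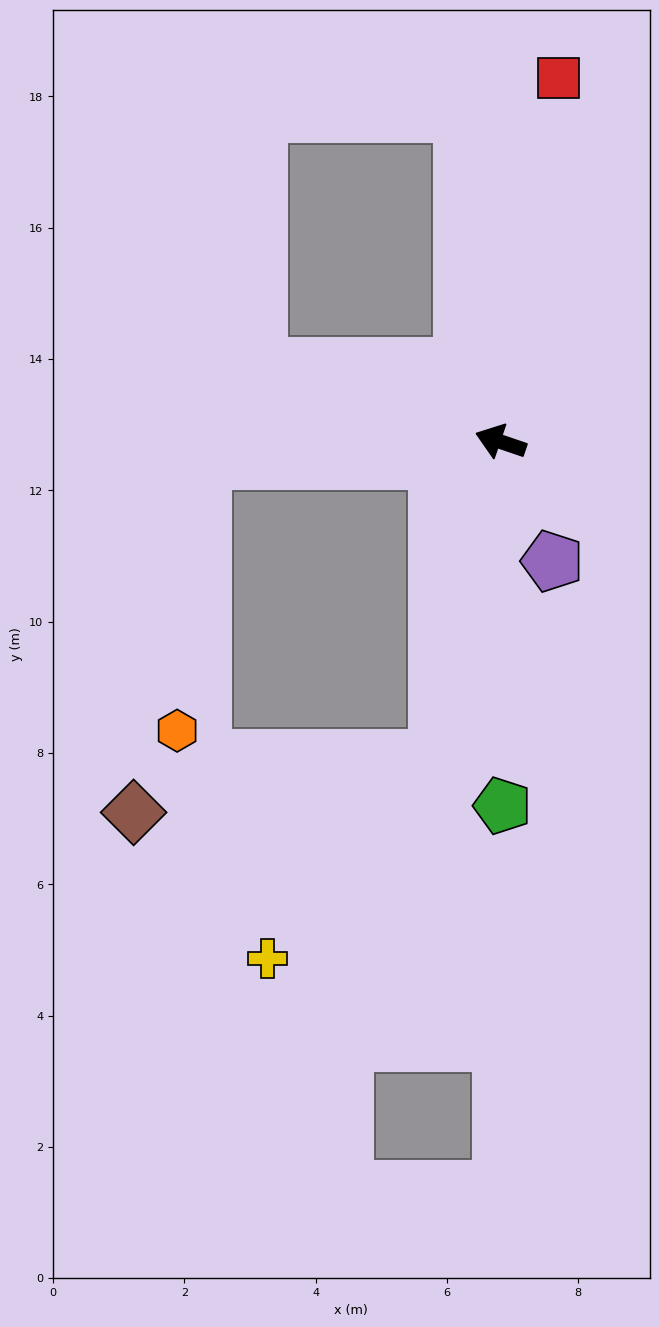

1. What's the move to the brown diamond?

blocked — turn left 97°, forward 4.9 m, then turn right 68°, forward 4.7 m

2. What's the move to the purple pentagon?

turn left 132°, forward 2.0 m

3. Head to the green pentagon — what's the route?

turn left 109°, forward 5.5 m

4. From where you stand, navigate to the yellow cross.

blocked — turn left 97°, forward 4.9 m, then turn right 28°, forward 4.0 m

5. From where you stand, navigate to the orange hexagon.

blocked — turn left 23°, forward 4.5 m, then turn left 80°, forward 4.1 m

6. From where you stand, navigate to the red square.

turn right 80°, forward 5.6 m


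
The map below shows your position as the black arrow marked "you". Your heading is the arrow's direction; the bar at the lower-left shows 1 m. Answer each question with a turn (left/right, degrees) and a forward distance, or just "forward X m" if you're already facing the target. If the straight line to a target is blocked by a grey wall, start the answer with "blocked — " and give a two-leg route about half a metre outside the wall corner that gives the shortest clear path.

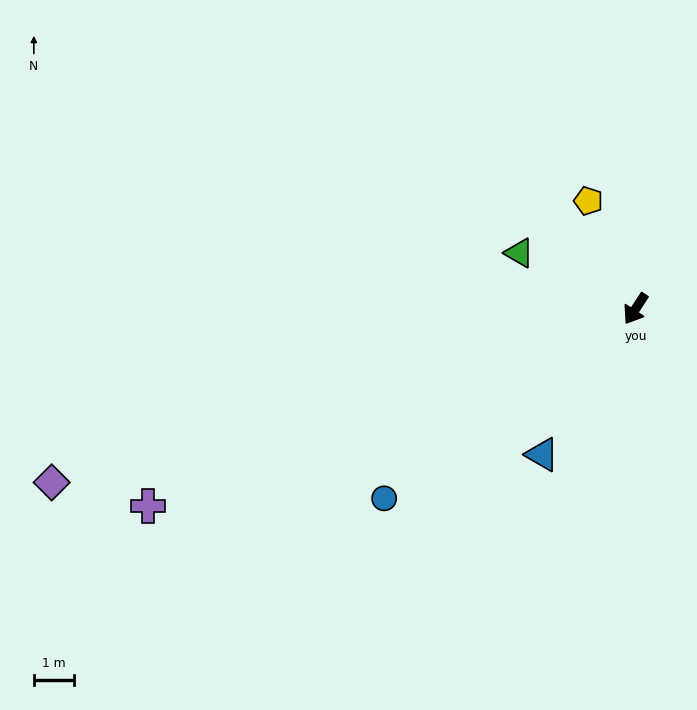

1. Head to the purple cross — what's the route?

turn right 35°, forward 13.1 m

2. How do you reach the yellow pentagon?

turn right 123°, forward 2.9 m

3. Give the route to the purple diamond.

turn right 40°, forward 15.2 m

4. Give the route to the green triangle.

turn right 83°, forward 3.2 m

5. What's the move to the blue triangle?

forward 4.3 m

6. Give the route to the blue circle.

turn right 20°, forward 7.9 m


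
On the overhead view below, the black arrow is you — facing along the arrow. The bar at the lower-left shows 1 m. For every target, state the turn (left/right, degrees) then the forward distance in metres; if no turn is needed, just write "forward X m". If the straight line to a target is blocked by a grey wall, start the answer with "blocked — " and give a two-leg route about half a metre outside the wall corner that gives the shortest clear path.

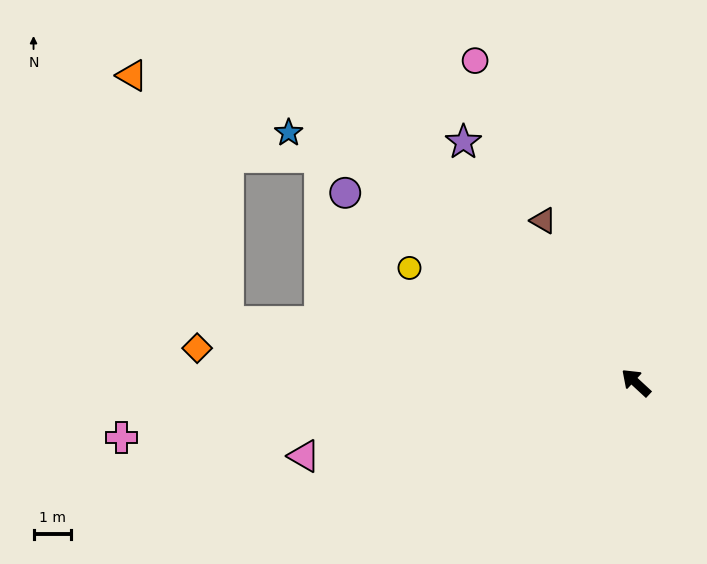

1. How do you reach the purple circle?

turn left 10°, forward 9.3 m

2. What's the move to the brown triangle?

turn right 17°, forward 5.0 m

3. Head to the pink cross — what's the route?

turn left 49°, forward 13.9 m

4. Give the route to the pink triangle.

turn left 55°, forward 9.1 m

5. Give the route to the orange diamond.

turn left 38°, forward 11.8 m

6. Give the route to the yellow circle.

turn left 16°, forward 6.8 m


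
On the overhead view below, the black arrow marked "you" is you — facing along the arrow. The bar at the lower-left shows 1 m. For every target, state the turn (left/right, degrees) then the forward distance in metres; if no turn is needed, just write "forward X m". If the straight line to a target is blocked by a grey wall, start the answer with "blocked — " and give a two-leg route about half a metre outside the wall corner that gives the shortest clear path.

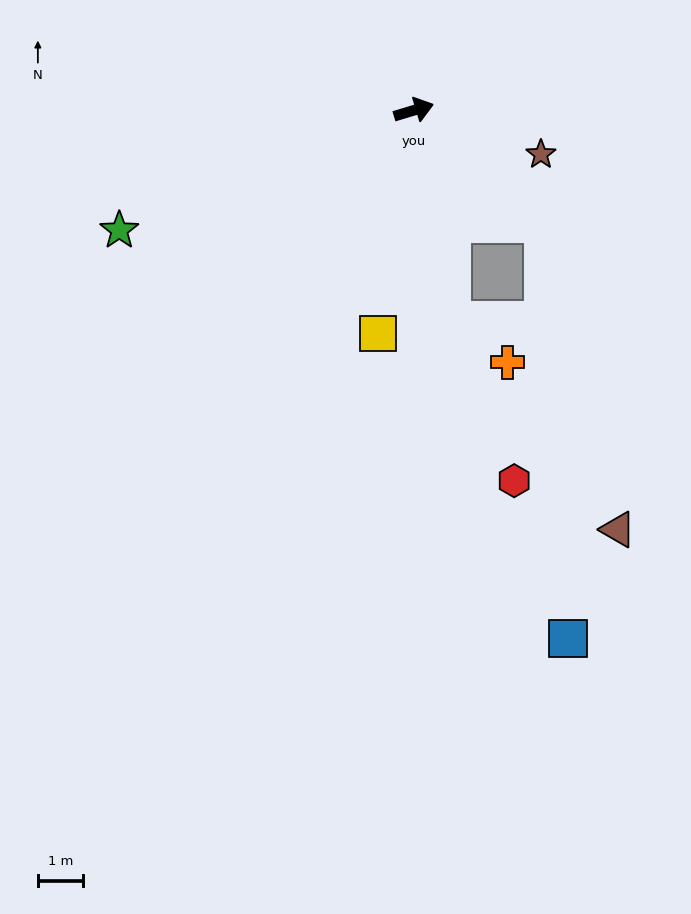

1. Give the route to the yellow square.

turn right 116°, forward 5.0 m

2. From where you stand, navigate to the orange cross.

blocked — turn right 97°, forward 4.7 m, then turn left 43°, forward 1.5 m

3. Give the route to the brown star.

turn right 36°, forward 3.0 m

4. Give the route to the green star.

turn right 175°, forward 7.0 m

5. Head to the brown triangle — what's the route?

blocked — turn right 58°, forward 3.8 m, then turn right 35°, forward 6.9 m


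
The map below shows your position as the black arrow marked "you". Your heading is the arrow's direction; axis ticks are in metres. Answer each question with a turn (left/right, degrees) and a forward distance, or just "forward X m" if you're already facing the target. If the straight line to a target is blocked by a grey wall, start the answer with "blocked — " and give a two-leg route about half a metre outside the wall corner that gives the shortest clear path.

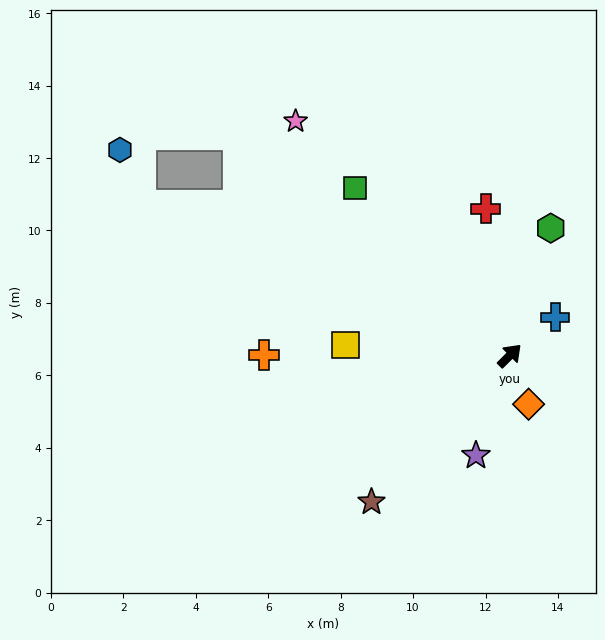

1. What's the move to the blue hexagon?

blocked — turn left 113°, forward 11.0 m, then turn right 48°, forward 1.6 m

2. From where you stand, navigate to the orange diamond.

turn right 114°, forward 1.4 m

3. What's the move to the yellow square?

turn left 131°, forward 4.5 m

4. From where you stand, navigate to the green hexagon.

turn left 27°, forward 3.7 m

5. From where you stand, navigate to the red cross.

turn left 54°, forward 4.1 m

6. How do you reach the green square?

turn left 88°, forward 6.3 m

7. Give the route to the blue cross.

turn right 5°, forward 1.6 m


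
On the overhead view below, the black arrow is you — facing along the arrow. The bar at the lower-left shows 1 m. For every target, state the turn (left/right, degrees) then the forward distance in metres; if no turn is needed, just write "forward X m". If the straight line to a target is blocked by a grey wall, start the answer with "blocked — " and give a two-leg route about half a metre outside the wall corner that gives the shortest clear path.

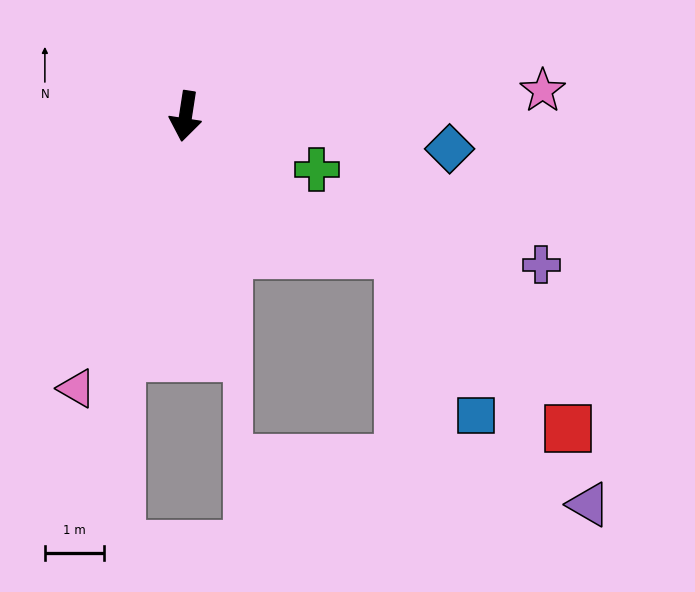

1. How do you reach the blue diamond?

turn left 92°, forward 4.5 m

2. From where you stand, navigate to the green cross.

turn left 77°, forward 2.4 m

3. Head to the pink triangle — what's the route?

turn right 13°, forward 5.0 m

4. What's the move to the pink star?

turn left 103°, forward 6.1 m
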